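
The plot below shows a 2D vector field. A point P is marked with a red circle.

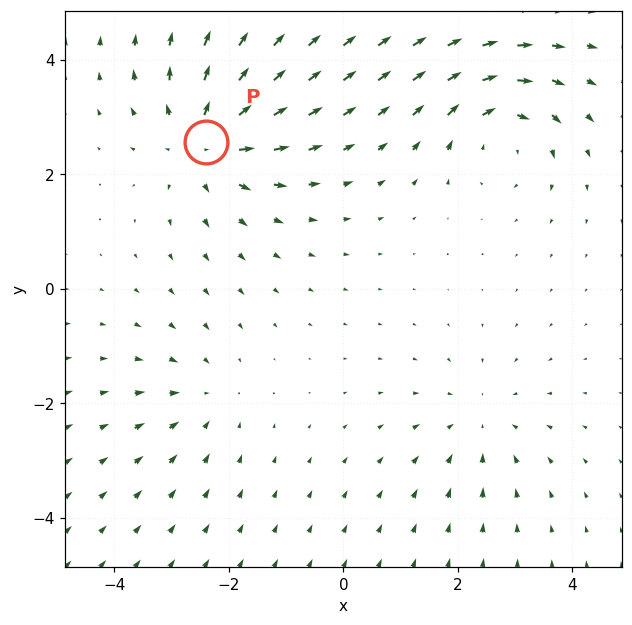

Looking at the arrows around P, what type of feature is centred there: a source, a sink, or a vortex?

source

At P (-2.4, 2.6) the arrows spread outward. Divergence about +5, curl ≈0 — positive divergence with near-zero curl is a source.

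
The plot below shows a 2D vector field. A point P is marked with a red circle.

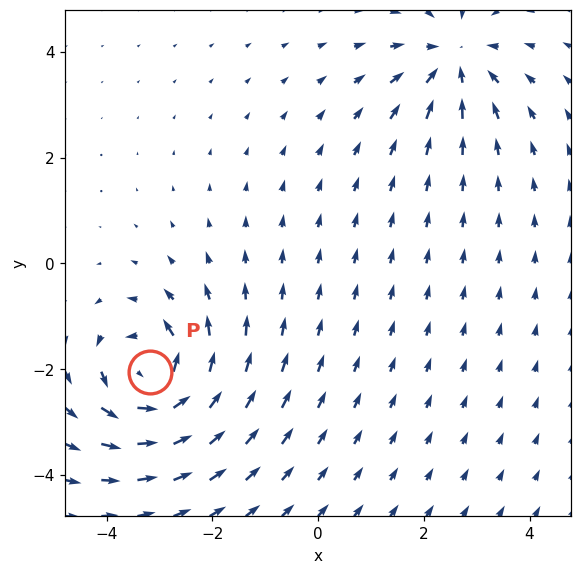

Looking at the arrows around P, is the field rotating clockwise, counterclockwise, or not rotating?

counterclockwise

Near P at (-3.2, -2.1) the arrows circulate counterclockwise. The curl (z-component) there is about +4; positive curl means counterclockwise rotation.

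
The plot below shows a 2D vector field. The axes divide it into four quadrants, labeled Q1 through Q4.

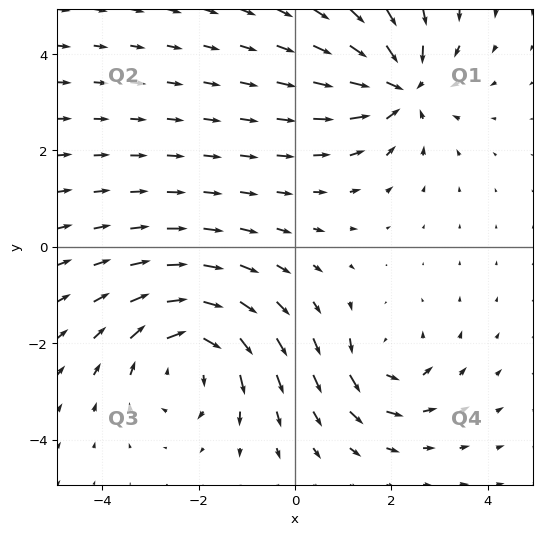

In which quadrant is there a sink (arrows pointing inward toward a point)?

The sink sits at approximately (2.2, 3.3), which lies in quadrant Q1. The divergence there is about -5, negative as expected for a sink.

Q1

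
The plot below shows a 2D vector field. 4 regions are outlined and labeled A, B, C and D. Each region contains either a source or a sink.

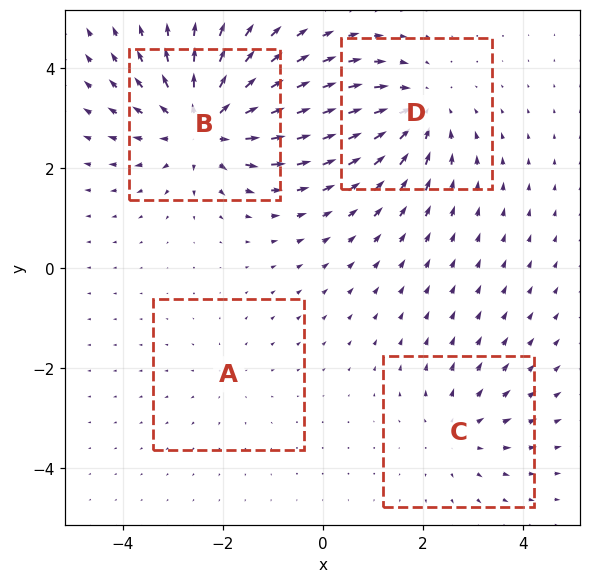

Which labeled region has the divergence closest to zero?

A

Divergence at each region's feature centre — A: about +2, B: about +6, C: about +3, D: about -4. Region A is closest to zero.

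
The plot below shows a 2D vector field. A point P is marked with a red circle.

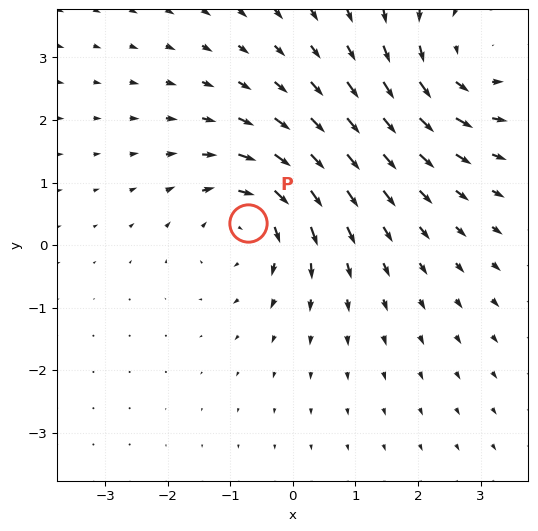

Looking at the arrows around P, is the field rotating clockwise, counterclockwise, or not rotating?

clockwise

Near P at (-0.7, 0.4) the arrows circulate clockwise. The curl (z-component) there is about -5; negative curl means clockwise rotation.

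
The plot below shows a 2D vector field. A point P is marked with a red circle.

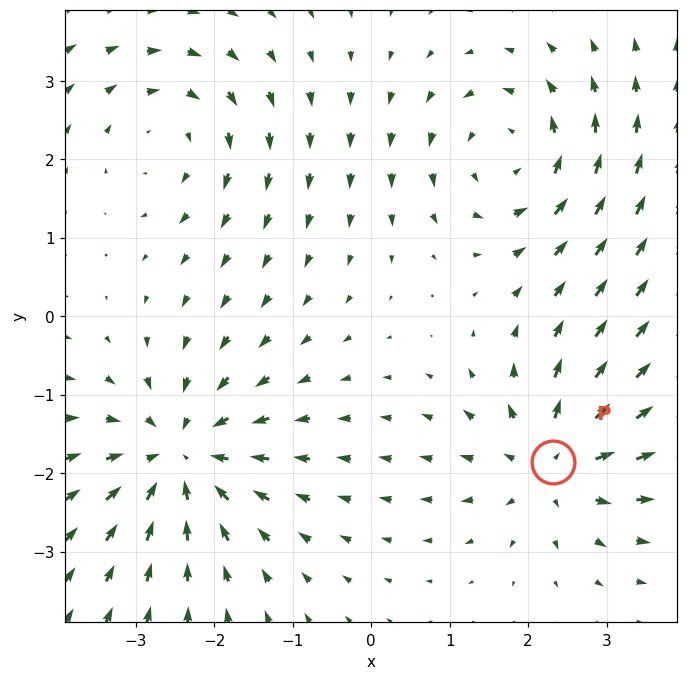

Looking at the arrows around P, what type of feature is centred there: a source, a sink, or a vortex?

source

At P (2.3, -1.9) the arrows spread outward. Divergence about +5, curl ≈0 — positive divergence with near-zero curl is a source.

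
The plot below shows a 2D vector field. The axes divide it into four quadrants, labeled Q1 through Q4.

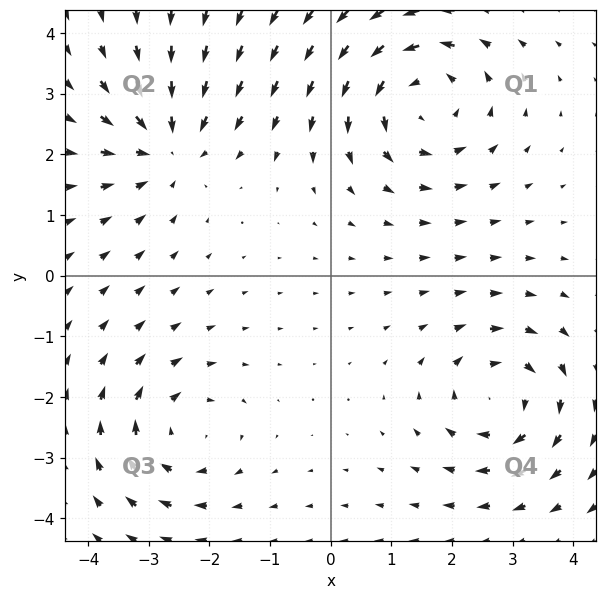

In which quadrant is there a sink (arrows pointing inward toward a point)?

The sink sits at approximately (-2.7, 2.1), which lies in quadrant Q2. The divergence there is about -4, negative as expected for a sink.

Q2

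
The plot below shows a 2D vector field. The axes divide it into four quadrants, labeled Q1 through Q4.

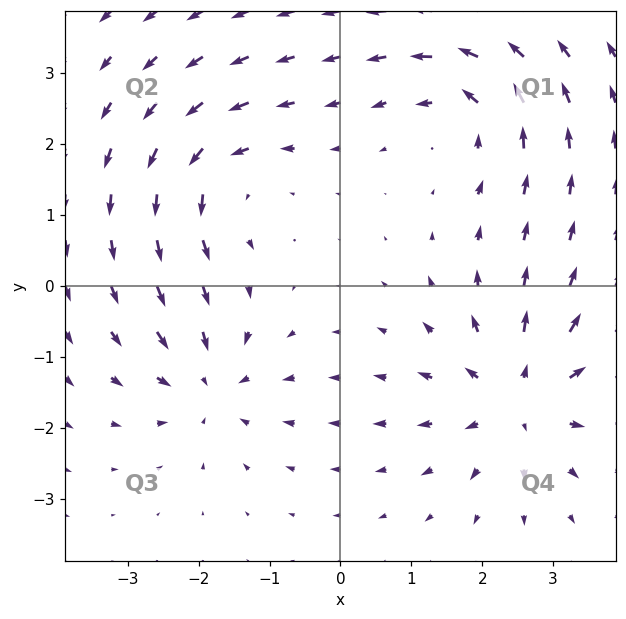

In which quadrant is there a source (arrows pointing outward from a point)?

The source sits at approximately (2.5, -1.6), which lies in quadrant Q4. The divergence there is about +6, positive as expected for a source.

Q4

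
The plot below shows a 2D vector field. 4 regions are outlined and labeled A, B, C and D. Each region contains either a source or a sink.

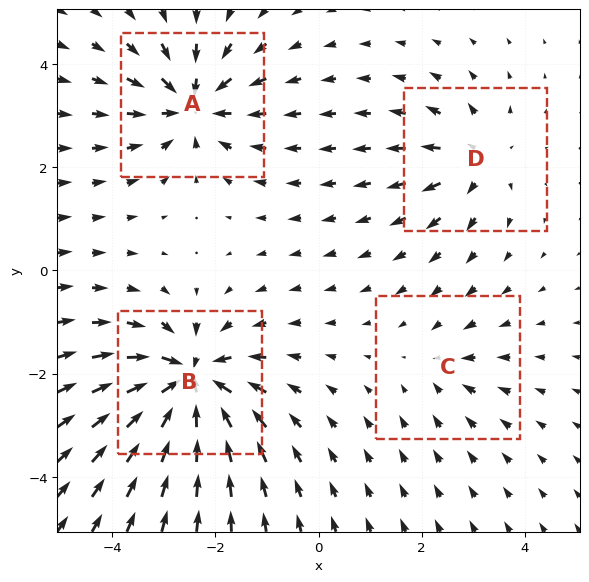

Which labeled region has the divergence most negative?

Divergence at each region's feature centre — A: about -6, B: about -8, C: about -2, D: about +4. Region B is most negative.

B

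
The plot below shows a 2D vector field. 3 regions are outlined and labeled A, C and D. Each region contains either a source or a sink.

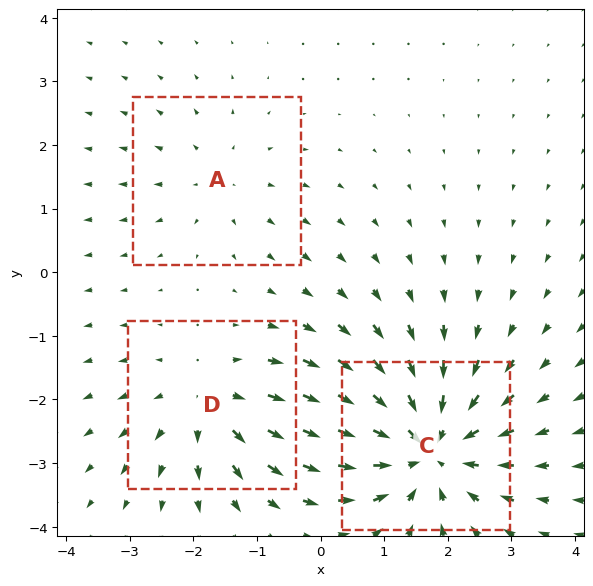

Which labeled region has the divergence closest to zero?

Divergence at each region's feature centre — A: about +2, C: about -5, D: about +3. Region A is closest to zero.

A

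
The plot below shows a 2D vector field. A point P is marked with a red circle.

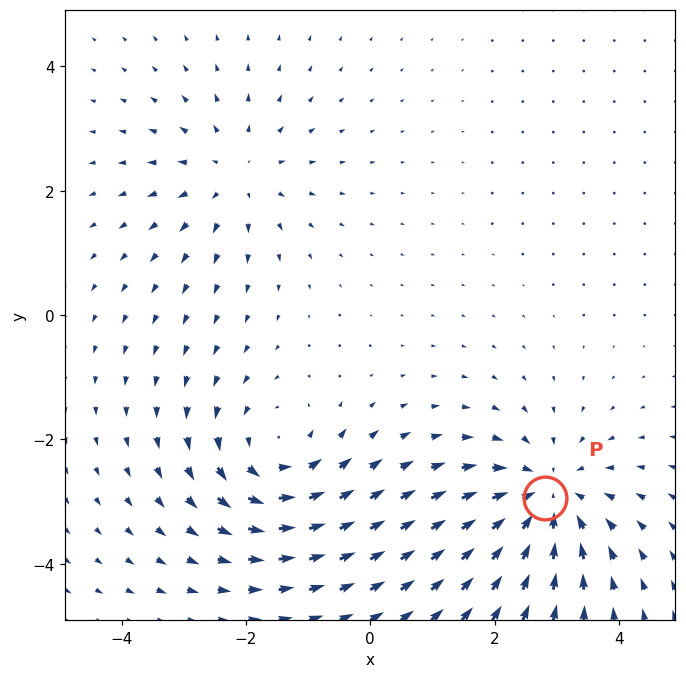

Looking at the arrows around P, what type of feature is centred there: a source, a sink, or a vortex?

At P (2.8, -2.9) the arrows converge inward. Divergence about -5, curl ≈0 — negative divergence with near-zero curl is a sink.

sink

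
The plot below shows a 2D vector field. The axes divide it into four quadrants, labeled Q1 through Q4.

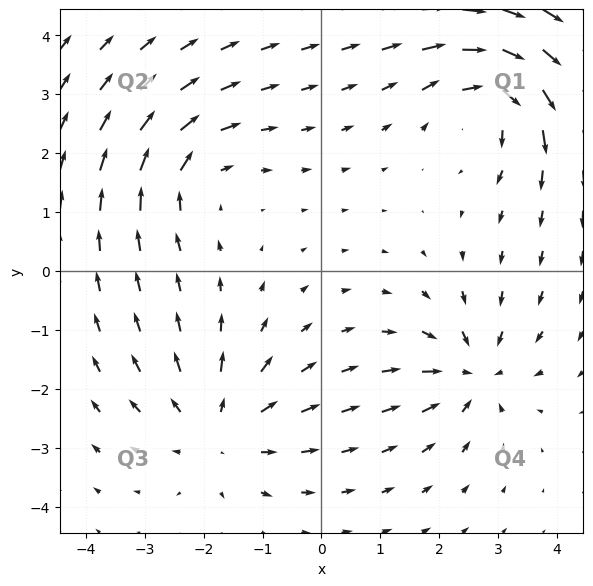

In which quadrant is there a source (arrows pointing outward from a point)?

Q3

The source sits at approximately (-1.7, -2.7), which lies in quadrant Q3. The divergence there is about +3, positive as expected for a source.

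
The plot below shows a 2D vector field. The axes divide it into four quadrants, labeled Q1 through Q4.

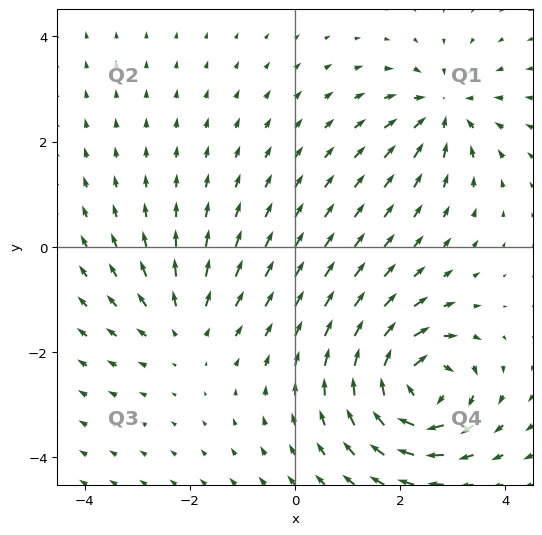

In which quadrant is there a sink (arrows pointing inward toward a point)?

The sink sits at approximately (2.8, 2.6), which lies in quadrant Q1. The divergence there is about -4, negative as expected for a sink.

Q1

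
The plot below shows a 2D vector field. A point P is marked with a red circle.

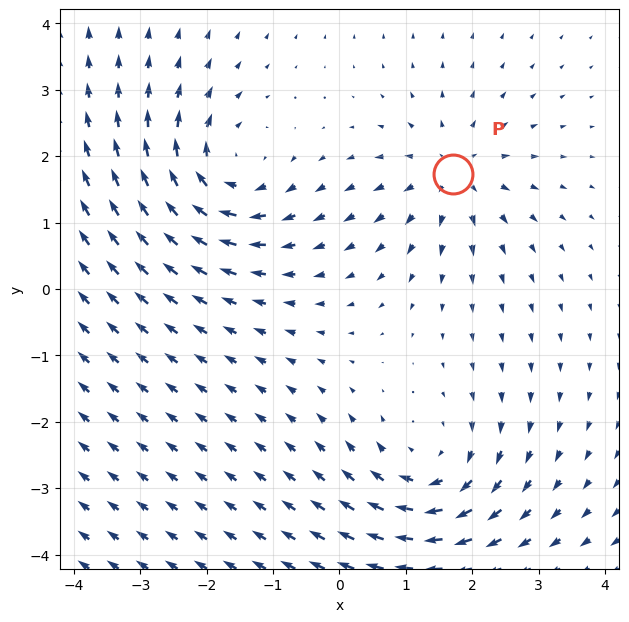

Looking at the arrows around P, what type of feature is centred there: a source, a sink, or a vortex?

source

At P (1.7, 1.7) the arrows spread outward. Divergence about +3, curl ≈0 — positive divergence with near-zero curl is a source.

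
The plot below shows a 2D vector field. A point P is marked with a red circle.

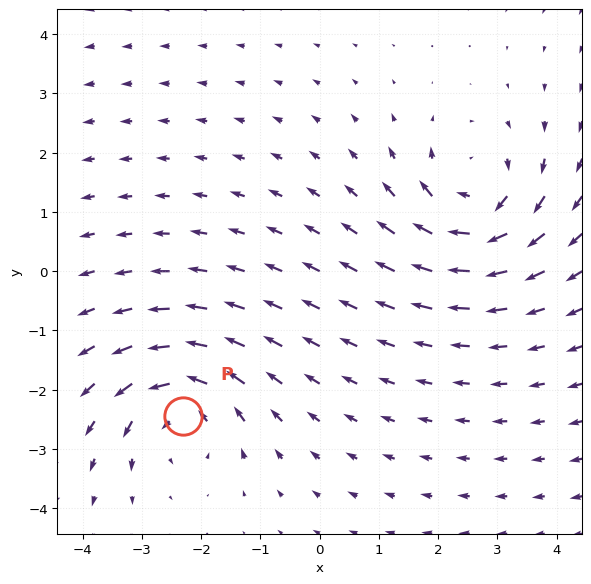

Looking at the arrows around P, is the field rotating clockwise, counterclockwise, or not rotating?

counterclockwise

Near P at (-2.3, -2.4) the arrows circulate counterclockwise. The curl (z-component) there is about +4; positive curl means counterclockwise rotation.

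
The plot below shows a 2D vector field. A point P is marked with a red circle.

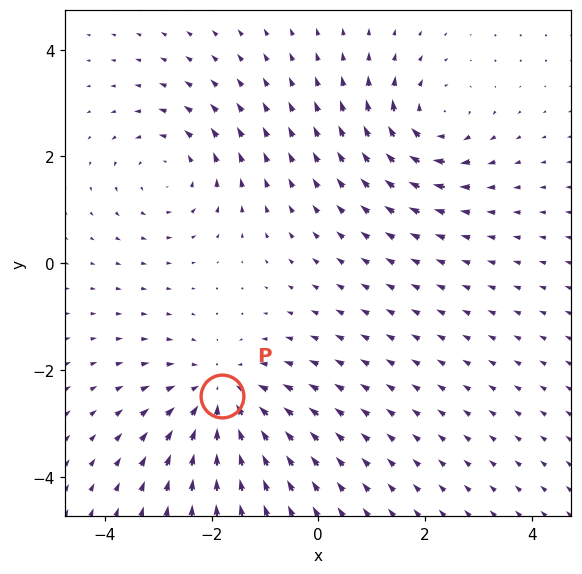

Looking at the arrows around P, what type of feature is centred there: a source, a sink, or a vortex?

sink

At P (-1.8, -2.5) the arrows converge inward. Divergence about -4, curl ≈0 — negative divergence with near-zero curl is a sink.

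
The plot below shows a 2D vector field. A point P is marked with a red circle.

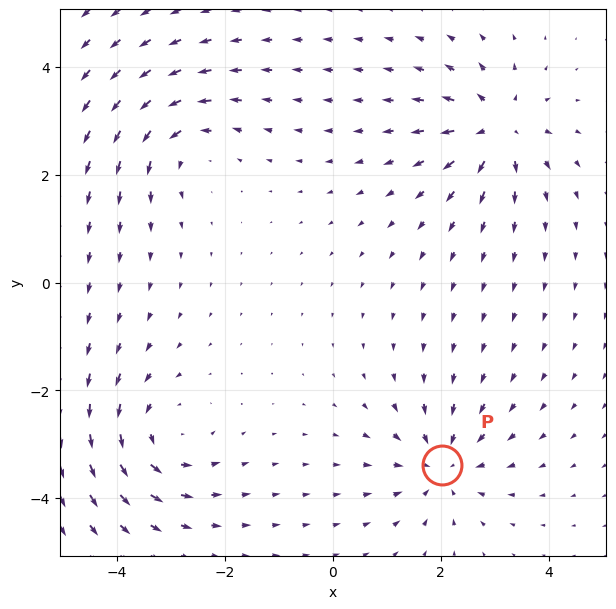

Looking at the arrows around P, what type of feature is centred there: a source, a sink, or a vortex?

At P (2.0, -3.4) the arrows converge inward. Divergence about -5, curl ≈0 — negative divergence with near-zero curl is a sink.

sink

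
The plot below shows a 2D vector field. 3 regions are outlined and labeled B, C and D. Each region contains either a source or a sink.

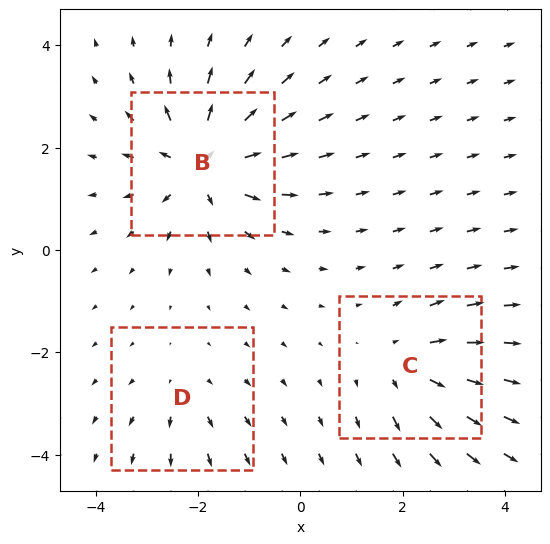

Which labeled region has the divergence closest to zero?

D

Divergence at each region's feature centre — B: about +6, C: about +4, D: about +2. Region D is closest to zero.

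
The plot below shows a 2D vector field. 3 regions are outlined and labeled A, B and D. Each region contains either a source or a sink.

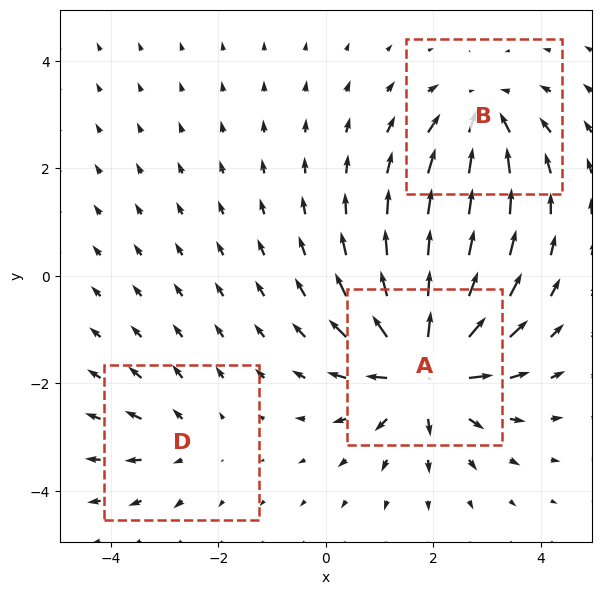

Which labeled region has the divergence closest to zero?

Divergence at each region's feature centre — A: about +6, B: about -4, D: about +2. Region D is closest to zero.

D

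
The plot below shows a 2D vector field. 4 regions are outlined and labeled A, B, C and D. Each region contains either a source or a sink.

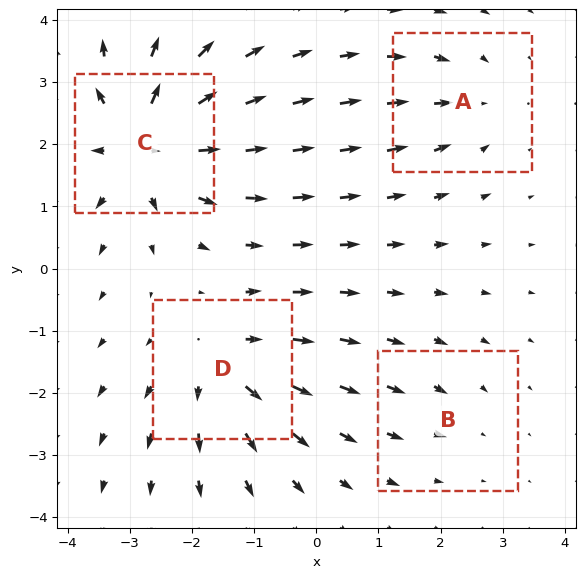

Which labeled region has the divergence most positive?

C

Divergence at each region's feature centre — A: about -3, B: about -2, C: about +7, D: about +5. Region C is most positive.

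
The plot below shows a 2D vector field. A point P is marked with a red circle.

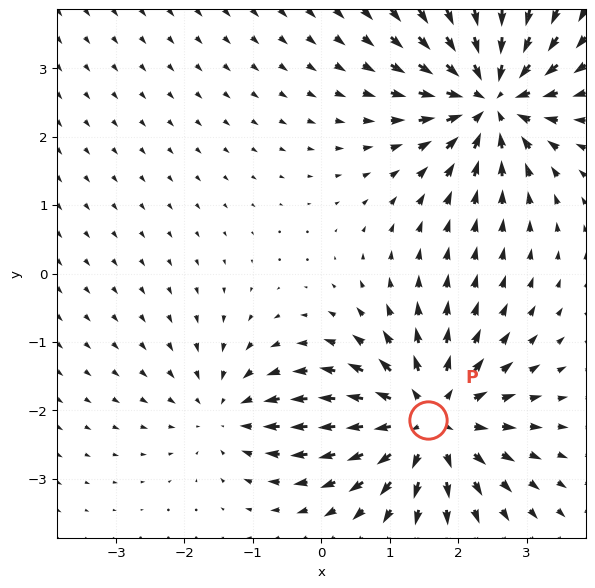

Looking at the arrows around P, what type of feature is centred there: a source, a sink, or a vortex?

At P (1.6, -2.1) the arrows spread outward. Divergence about +6, curl ≈0 — positive divergence with near-zero curl is a source.

source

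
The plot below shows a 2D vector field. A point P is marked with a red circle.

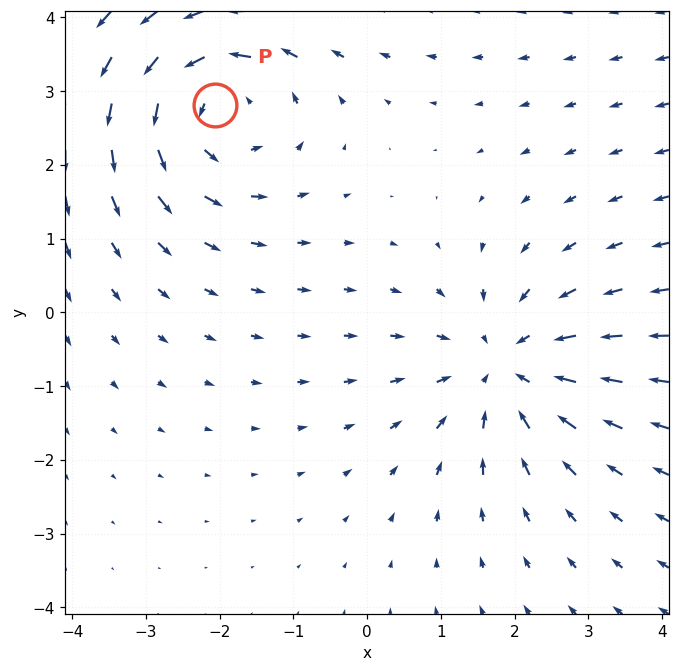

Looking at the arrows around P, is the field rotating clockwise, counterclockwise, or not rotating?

Near P at (-2.1, 2.8) the arrows circulate counterclockwise. The curl (z-component) there is about +4; positive curl means counterclockwise rotation.

counterclockwise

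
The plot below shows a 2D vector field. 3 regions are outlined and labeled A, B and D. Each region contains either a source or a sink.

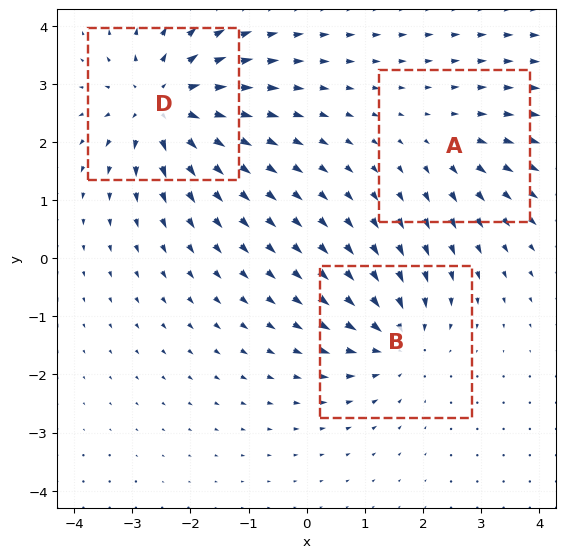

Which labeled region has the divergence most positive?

D

Divergence at each region's feature centre — A: about +2, B: about -4, D: about +5. Region D is most positive.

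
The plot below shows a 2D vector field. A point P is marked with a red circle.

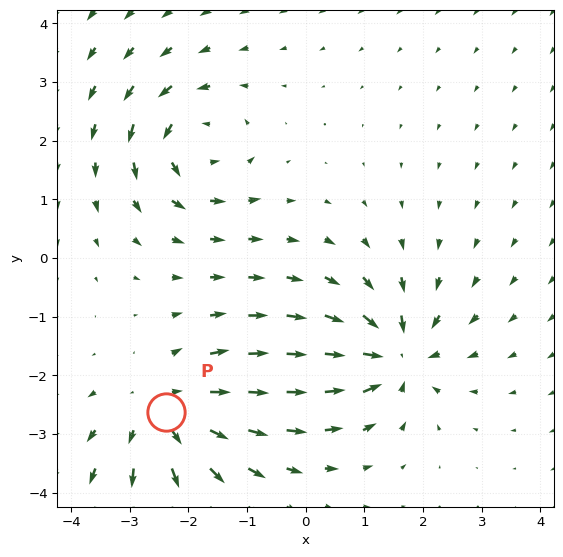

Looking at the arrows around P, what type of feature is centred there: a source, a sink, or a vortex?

source

At P (-2.4, -2.6) the arrows spread outward. Divergence about +3, curl ≈0 — positive divergence with near-zero curl is a source.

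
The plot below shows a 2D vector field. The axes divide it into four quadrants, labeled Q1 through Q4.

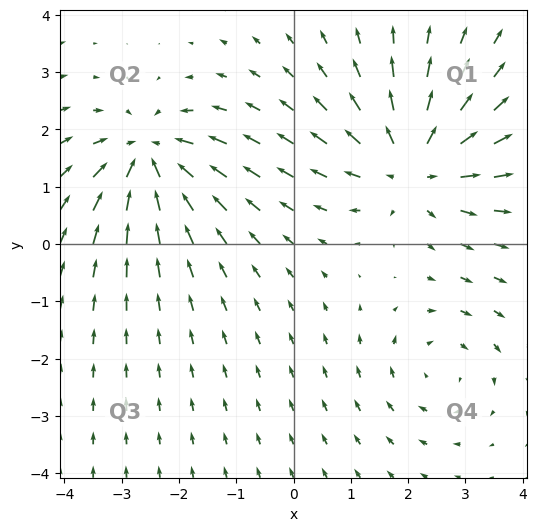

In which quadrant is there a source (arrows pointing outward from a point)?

The source sits at approximately (2.1, 1.4), which lies in quadrant Q1. The divergence there is about +5, positive as expected for a source.

Q1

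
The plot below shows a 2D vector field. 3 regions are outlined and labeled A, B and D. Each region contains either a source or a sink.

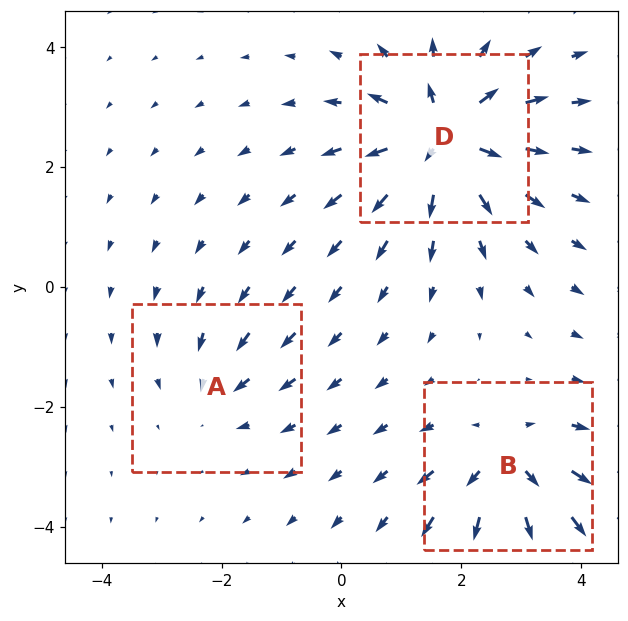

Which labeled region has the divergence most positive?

Divergence at each region's feature centre — A: about -2, B: about +4, D: about +6. Region D is most positive.

D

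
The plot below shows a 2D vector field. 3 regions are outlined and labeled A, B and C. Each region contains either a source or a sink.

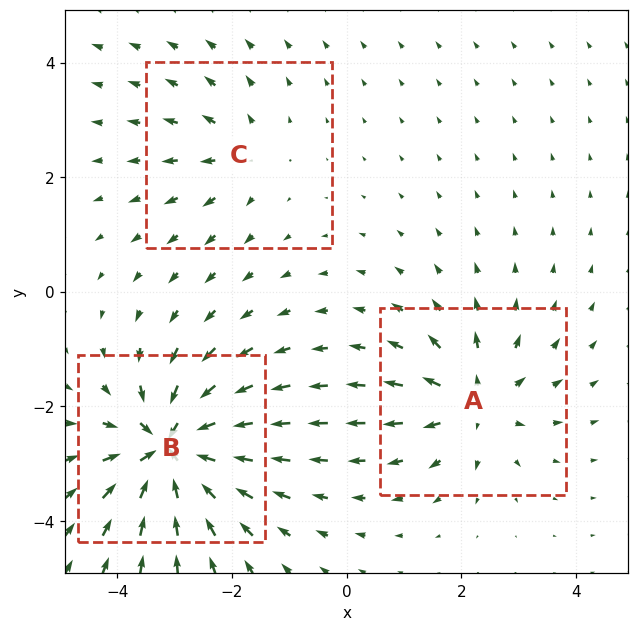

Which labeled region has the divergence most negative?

Divergence at each region's feature centre — A: about +4, B: about -6, C: about +2. Region B is most negative.

B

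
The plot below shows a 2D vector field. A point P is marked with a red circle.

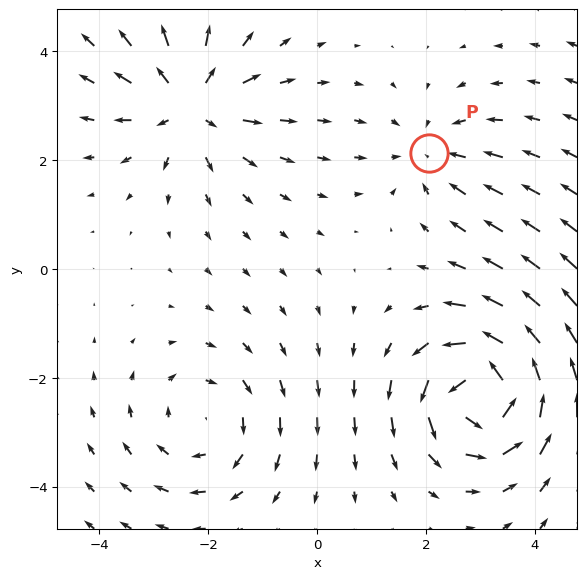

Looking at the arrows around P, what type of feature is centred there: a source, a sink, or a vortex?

sink

At P (2.1, 2.1) the arrows converge inward. Divergence about -2, curl ≈0 — negative divergence with near-zero curl is a sink.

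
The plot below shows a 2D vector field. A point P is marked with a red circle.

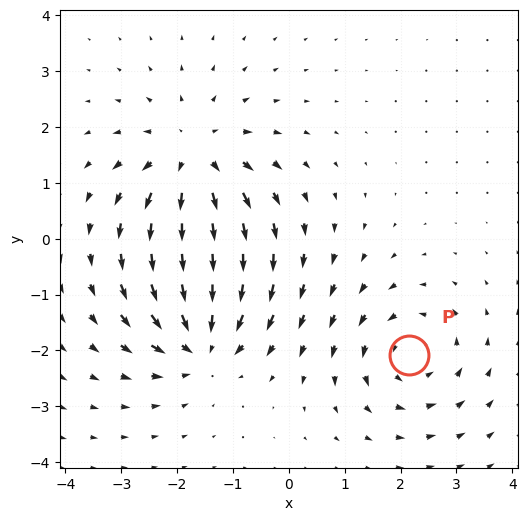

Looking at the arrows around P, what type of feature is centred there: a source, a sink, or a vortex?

At P (2.2, -2.1) the arrows circulate counterclockwise. Divergence ≈0, curl about +3 — near-zero divergence with nonzero curl is a vortex.

vortex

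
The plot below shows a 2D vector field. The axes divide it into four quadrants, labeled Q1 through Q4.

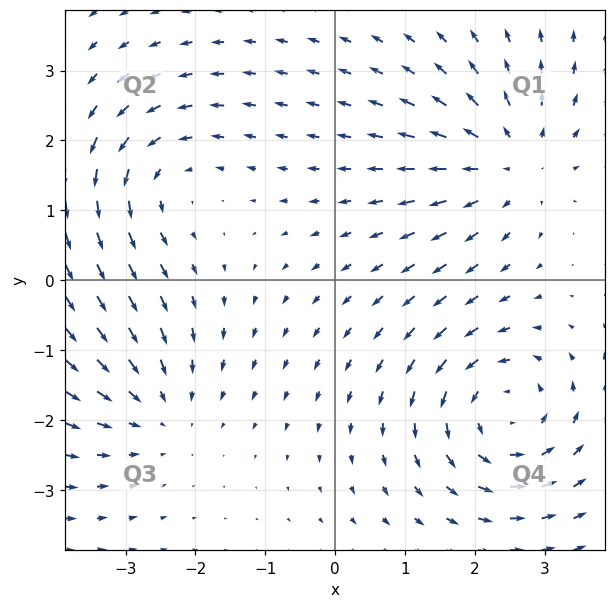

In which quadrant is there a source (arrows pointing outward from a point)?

Q1

The source sits at approximately (2.5, 1.7), which lies in quadrant Q1. The divergence there is about +3, positive as expected for a source.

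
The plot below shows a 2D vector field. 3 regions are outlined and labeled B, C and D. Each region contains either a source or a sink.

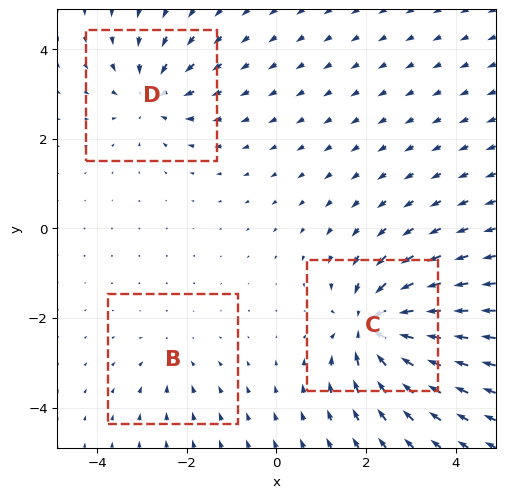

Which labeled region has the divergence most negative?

Divergence at each region's feature centre — B: about -2, C: about -6, D: about -4. Region C is most negative.

C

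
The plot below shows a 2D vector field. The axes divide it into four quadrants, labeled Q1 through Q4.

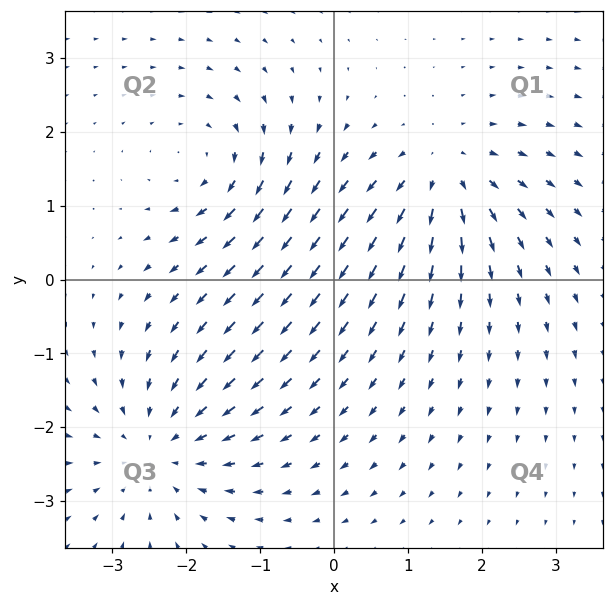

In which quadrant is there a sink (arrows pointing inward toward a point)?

Q3

The sink sits at approximately (-2.4, -2.3), which lies in quadrant Q3. The divergence there is about -3, negative as expected for a sink.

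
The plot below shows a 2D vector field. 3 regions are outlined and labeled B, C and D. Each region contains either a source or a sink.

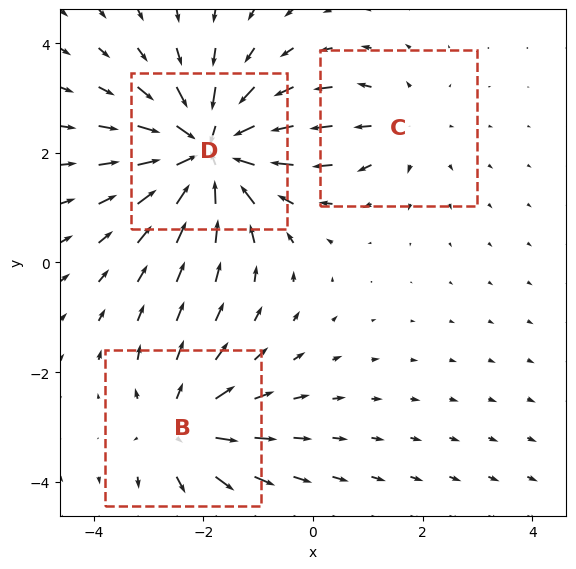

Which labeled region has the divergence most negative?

D

Divergence at each region's feature centre — B: about +3, C: about +2, D: about -5. Region D is most negative.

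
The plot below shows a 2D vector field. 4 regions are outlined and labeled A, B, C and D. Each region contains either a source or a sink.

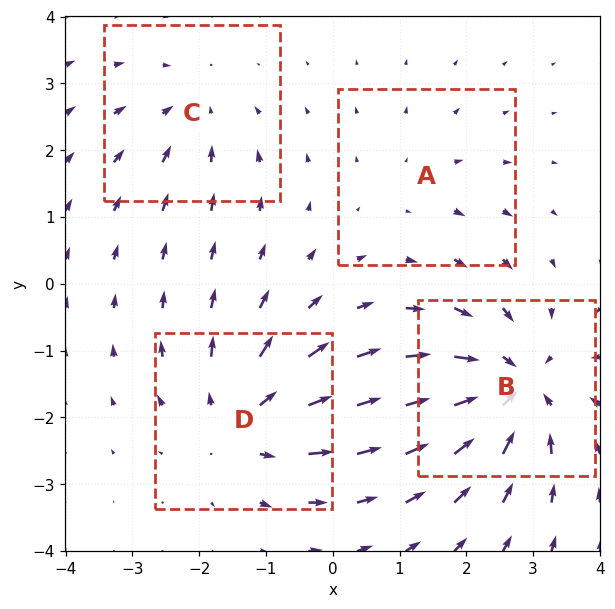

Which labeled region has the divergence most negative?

Divergence at each region's feature centre — A: about +2, B: about -7, C: about -3, D: about +5. Region B is most negative.

B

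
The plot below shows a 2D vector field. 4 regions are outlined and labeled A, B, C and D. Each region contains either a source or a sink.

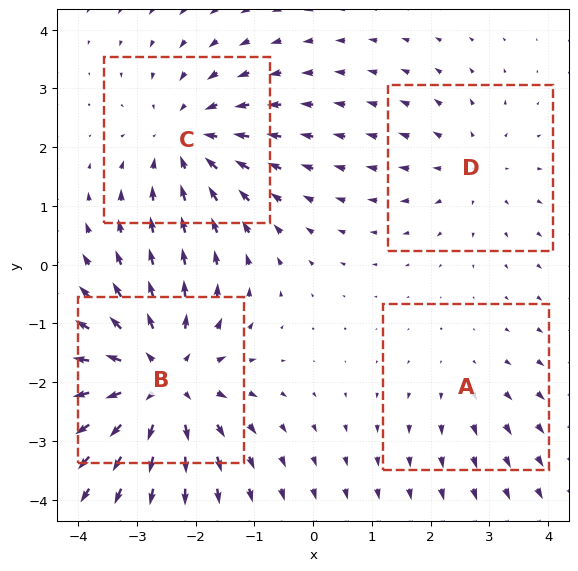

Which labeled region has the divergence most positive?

Divergence at each region's feature centre — A: about +2, B: about +6, C: about -4, D: about +3. Region B is most positive.

B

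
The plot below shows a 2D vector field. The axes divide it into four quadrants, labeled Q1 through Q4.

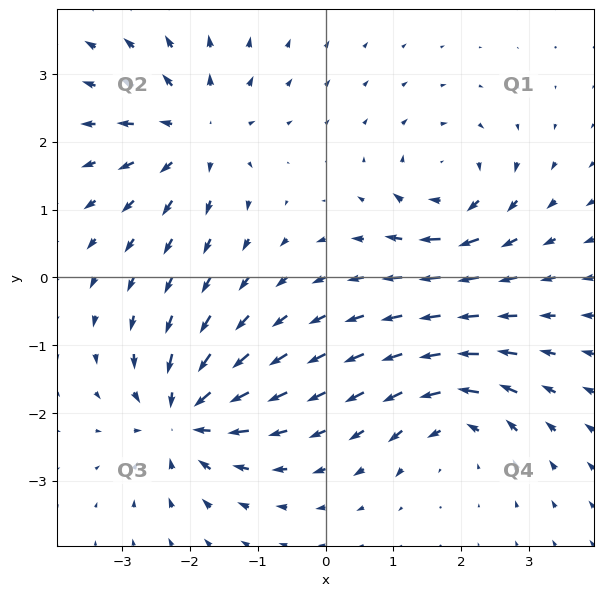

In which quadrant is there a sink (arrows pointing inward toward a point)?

The sink sits at approximately (-2.1, -2.1), which lies in quadrant Q3. The divergence there is about -7, negative as expected for a sink.

Q3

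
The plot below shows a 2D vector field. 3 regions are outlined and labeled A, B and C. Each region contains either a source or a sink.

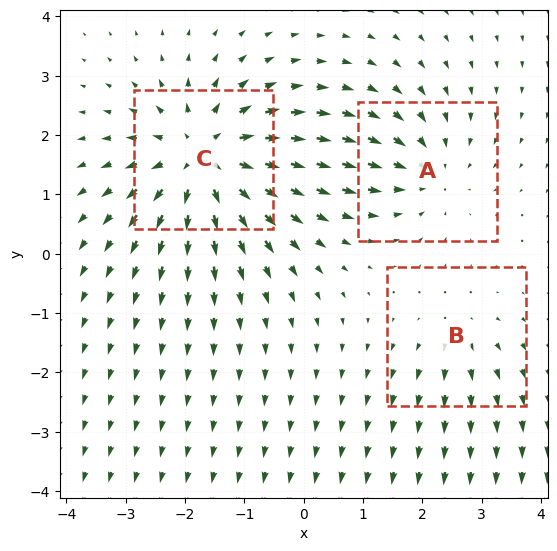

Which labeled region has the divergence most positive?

Divergence at each region's feature centre — A: about -3, B: about +2, C: about +5. Region C is most positive.

C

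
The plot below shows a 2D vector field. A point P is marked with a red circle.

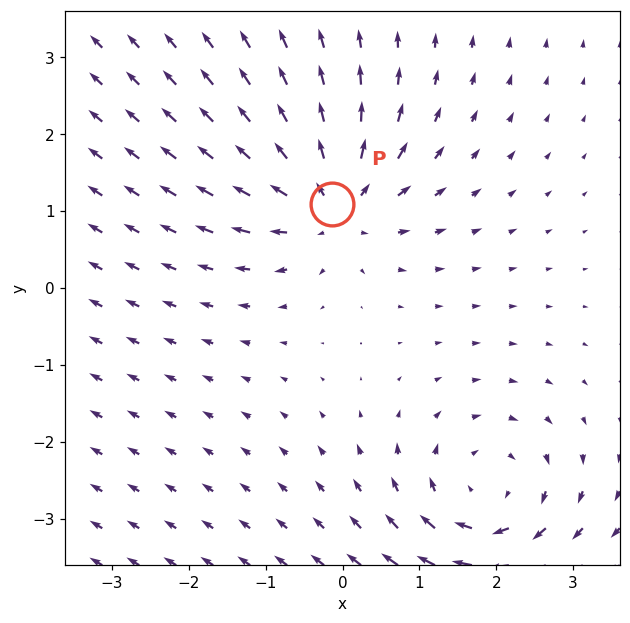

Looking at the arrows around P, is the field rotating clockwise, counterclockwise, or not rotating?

not rotating

Near P at (-0.1, 1.1) the arrows show no circulation. The curl there is ≈0.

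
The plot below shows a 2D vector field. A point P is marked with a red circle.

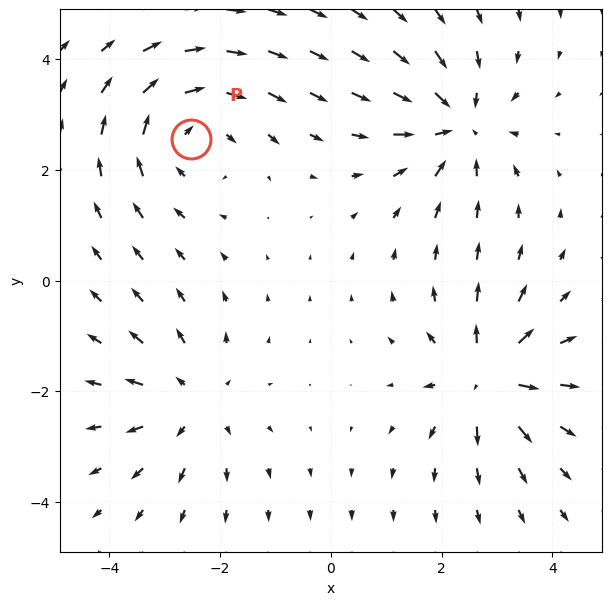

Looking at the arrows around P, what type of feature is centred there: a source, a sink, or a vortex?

vortex

At P (-2.5, 2.6) the arrows circulate clockwise. Divergence ≈0, curl about -4 — near-zero divergence with nonzero curl is a vortex.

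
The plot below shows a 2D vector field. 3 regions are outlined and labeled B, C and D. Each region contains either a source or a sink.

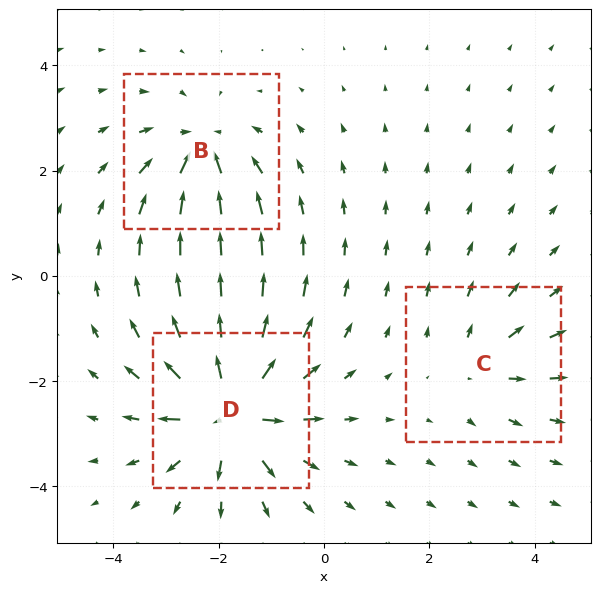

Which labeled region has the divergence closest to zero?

Divergence at each region's feature centre — B: about -4, C: about +2, D: about +6. Region C is closest to zero.

C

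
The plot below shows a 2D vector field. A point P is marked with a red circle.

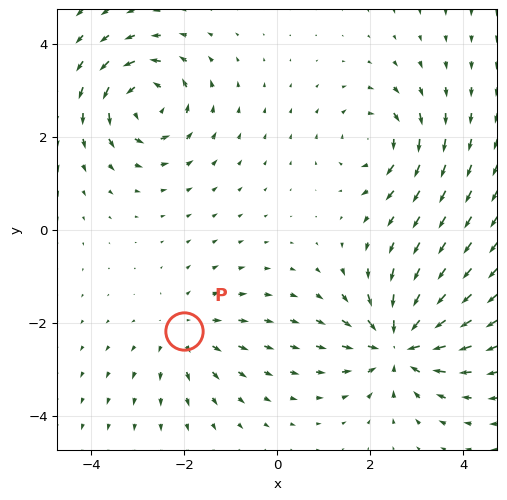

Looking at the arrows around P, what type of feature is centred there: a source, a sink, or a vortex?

source

At P (-2.0, -2.2) the arrows spread outward. Divergence about +3, curl ≈0 — positive divergence with near-zero curl is a source.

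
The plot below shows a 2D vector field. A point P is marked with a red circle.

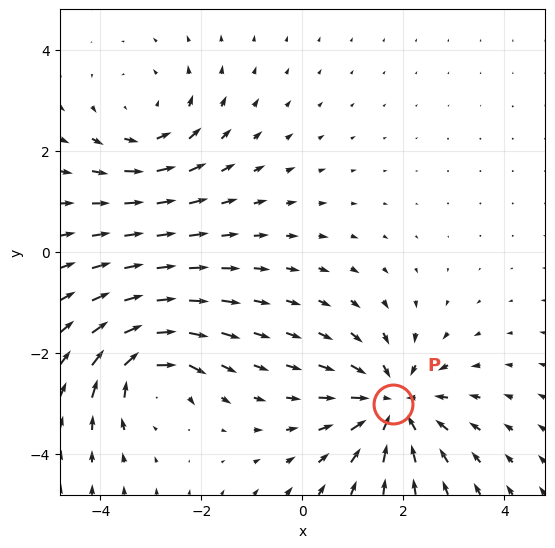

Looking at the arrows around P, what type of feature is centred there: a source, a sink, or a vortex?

sink

At P (1.8, -3.0) the arrows converge inward. Divergence about -5, curl ≈0 — negative divergence with near-zero curl is a sink.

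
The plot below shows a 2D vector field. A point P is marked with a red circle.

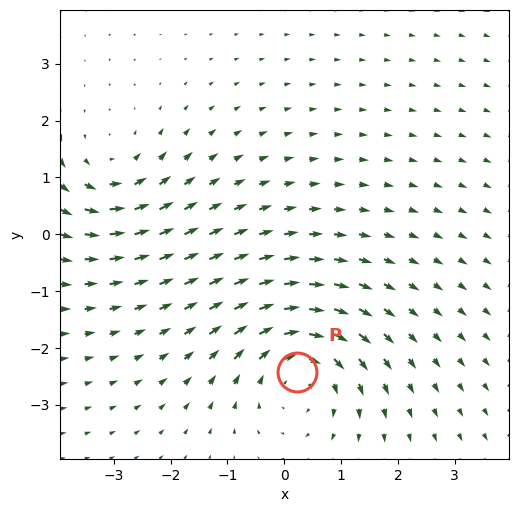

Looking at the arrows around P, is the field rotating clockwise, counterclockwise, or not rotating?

Near P at (0.2, -2.4) the arrows circulate clockwise. The curl (z-component) there is about -4; negative curl means clockwise rotation.

clockwise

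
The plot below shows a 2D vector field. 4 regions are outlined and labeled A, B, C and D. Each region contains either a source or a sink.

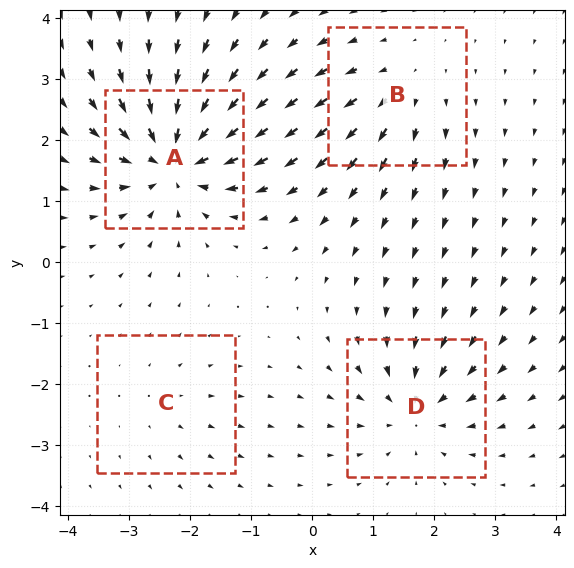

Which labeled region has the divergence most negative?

Divergence at each region's feature centre — A: about -8, B: about +4, C: about +2, D: about -5. Region A is most negative.

A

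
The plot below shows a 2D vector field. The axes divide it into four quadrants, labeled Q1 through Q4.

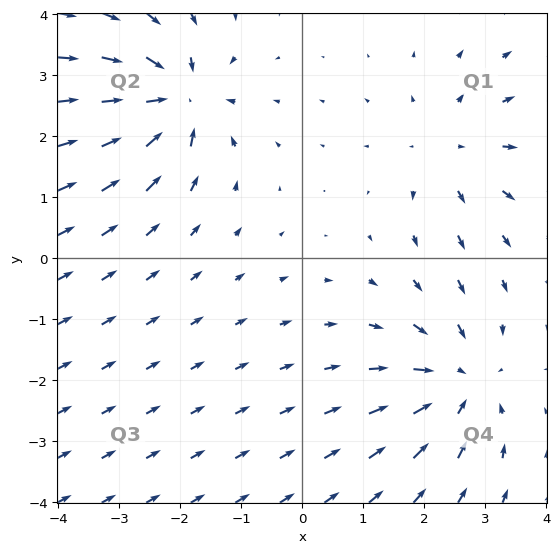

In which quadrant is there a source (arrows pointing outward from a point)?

Q1

The source sits at approximately (2.4, 1.8), which lies in quadrant Q1. The divergence there is about +2, positive as expected for a source.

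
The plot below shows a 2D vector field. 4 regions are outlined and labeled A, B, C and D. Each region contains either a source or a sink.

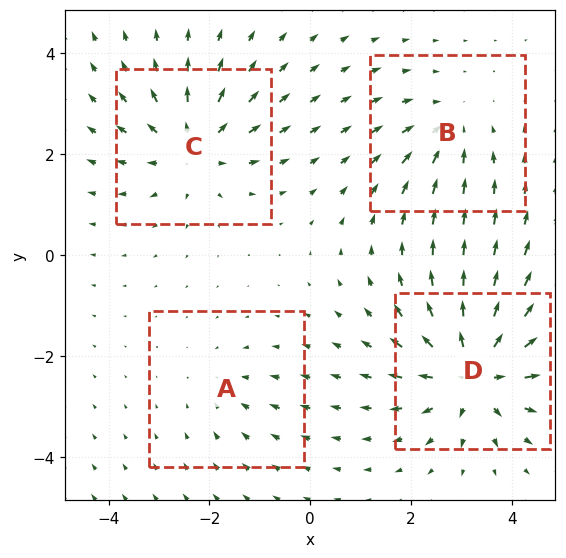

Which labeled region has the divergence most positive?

Divergence at each region's feature centre — A: about -2, B: about -3, C: about +5, D: about +6. Region D is most positive.

D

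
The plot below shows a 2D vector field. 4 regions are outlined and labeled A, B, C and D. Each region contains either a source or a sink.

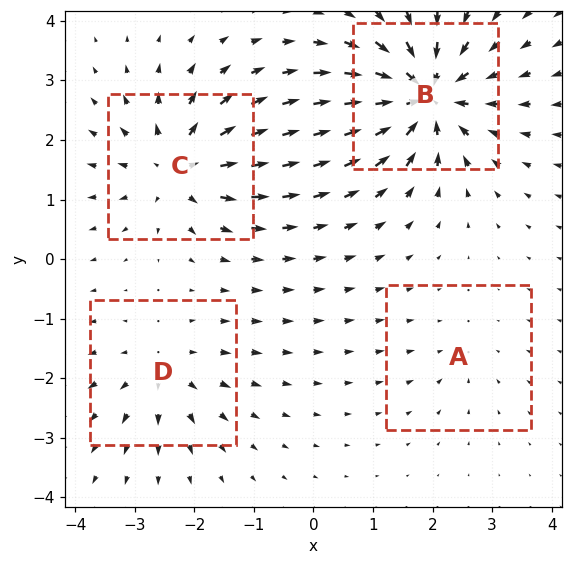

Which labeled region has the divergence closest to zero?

A

Divergence at each region's feature centre — A: about -2, B: about -9, C: about +6, D: about +4. Region A is closest to zero.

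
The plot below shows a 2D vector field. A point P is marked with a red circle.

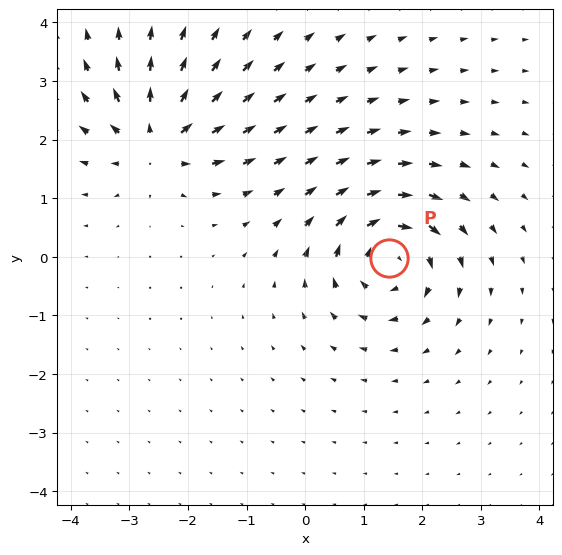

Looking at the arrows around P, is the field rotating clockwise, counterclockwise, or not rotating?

clockwise

Near P at (1.4, -0.0) the arrows circulate clockwise. The curl (z-component) there is about -6; negative curl means clockwise rotation.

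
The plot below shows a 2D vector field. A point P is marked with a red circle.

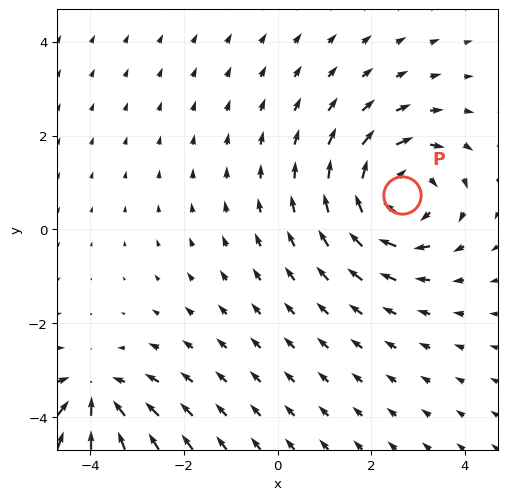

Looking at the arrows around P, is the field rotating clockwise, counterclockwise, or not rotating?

clockwise

Near P at (2.6, 0.7) the arrows circulate clockwise. The curl (z-component) there is about -5; negative curl means clockwise rotation.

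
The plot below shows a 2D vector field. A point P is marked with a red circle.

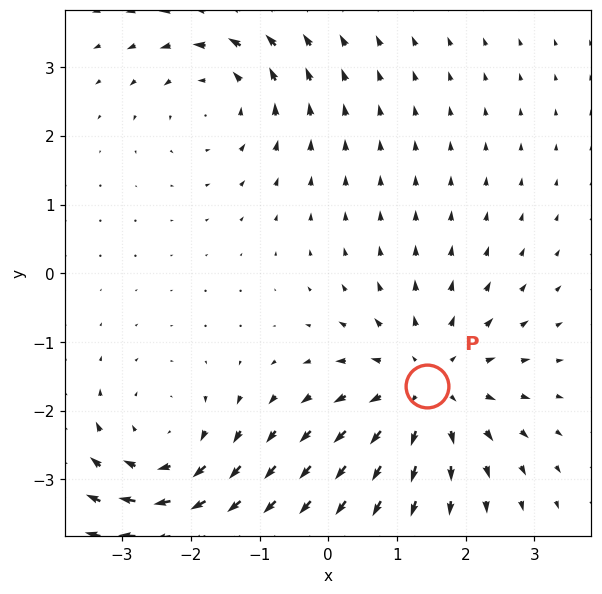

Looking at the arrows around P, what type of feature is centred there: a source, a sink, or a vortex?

At P (1.4, -1.6) the arrows spread outward. Divergence about +4, curl ≈0 — positive divergence with near-zero curl is a source.

source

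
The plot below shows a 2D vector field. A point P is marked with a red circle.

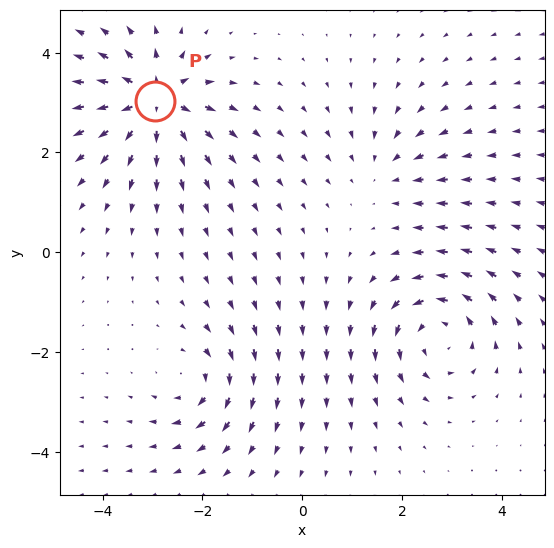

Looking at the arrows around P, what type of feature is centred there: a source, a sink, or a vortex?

source

At P (-3.0, 3.0) the arrows spread outward. Divergence about +7, curl ≈0 — positive divergence with near-zero curl is a source.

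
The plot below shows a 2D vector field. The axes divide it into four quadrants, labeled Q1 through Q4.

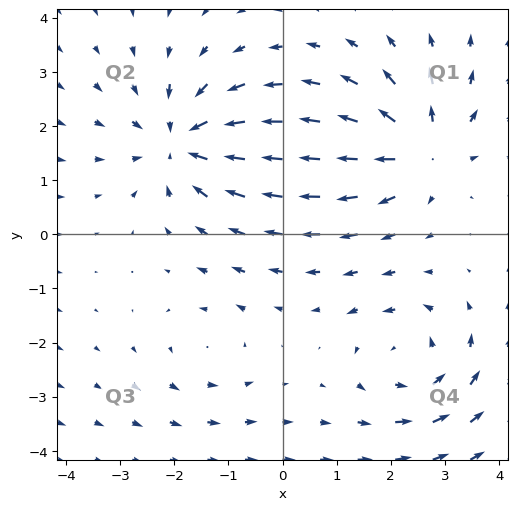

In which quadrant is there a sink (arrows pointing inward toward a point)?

The sink sits at approximately (-1.8, 1.7), which lies in quadrant Q2. The divergence there is about -5, negative as expected for a sink.

Q2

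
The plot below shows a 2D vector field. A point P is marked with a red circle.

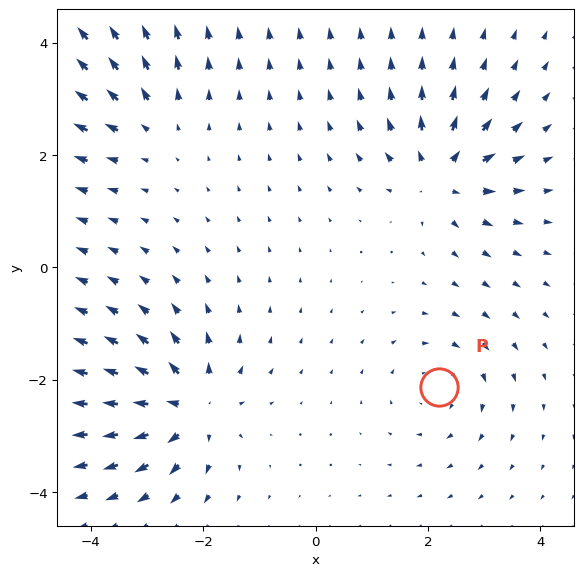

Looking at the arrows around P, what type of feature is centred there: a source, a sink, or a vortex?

At P (2.2, -2.1) the arrows circulate clockwise. Divergence ≈0, curl about -3 — near-zero divergence with nonzero curl is a vortex.

vortex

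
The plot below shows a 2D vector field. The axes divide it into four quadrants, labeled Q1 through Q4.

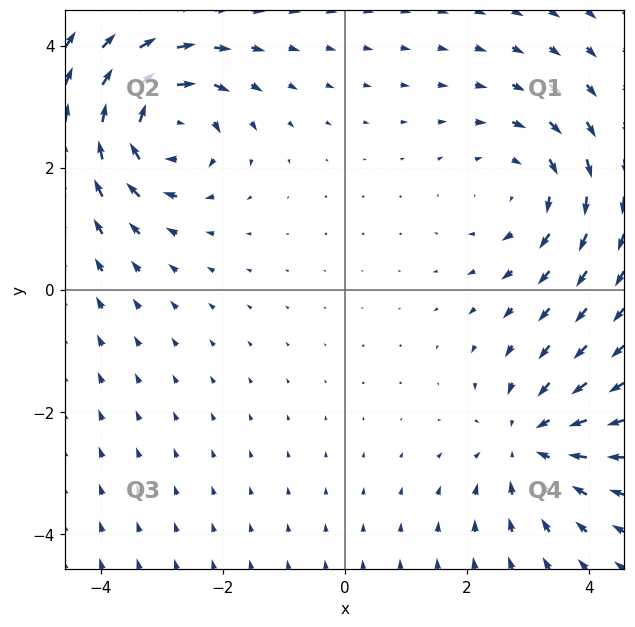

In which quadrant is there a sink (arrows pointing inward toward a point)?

The sink sits at approximately (3.0, -2.5), which lies in quadrant Q4. The divergence there is about -3, negative as expected for a sink.

Q4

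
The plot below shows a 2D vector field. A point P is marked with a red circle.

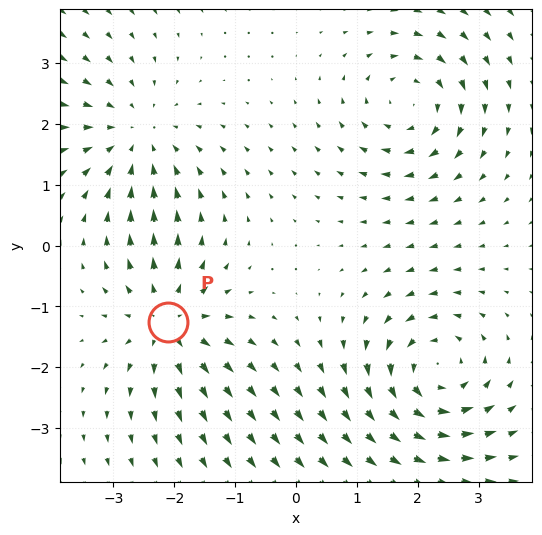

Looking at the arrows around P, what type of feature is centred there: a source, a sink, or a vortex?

At P (-2.1, -1.3) the arrows spread outward. Divergence about +5, curl ≈0 — positive divergence with near-zero curl is a source.

source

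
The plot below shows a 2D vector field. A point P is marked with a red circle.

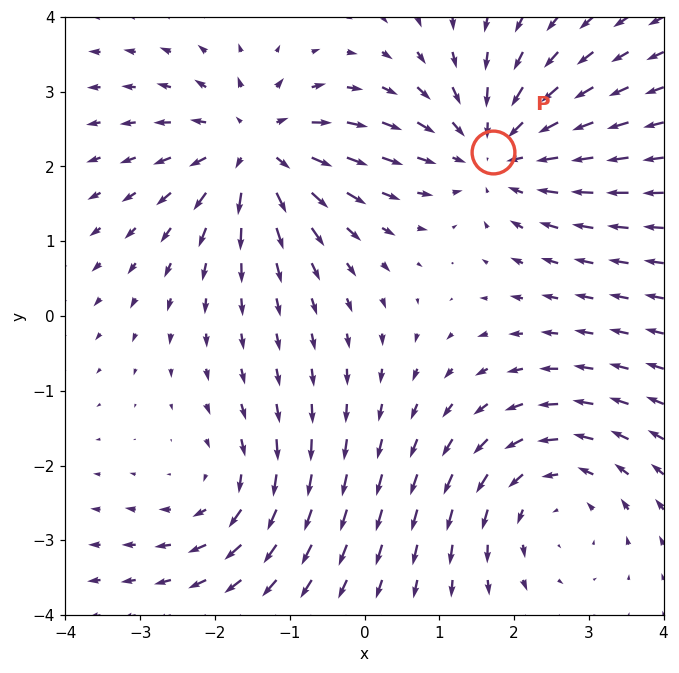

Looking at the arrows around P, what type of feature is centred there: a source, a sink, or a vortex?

sink

At P (1.7, 2.2) the arrows converge inward. Divergence about -4, curl ≈0 — negative divergence with near-zero curl is a sink.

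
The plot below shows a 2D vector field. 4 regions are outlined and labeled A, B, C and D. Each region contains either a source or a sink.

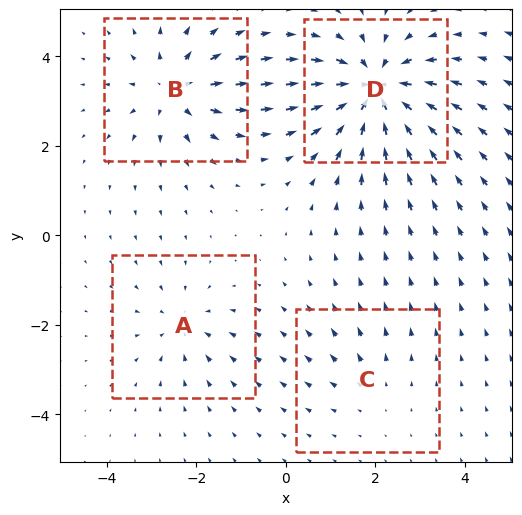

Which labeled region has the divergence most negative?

Divergence at each region's feature centre — A: about -3, B: about +5, C: about +2, D: about -7. Region D is most negative.

D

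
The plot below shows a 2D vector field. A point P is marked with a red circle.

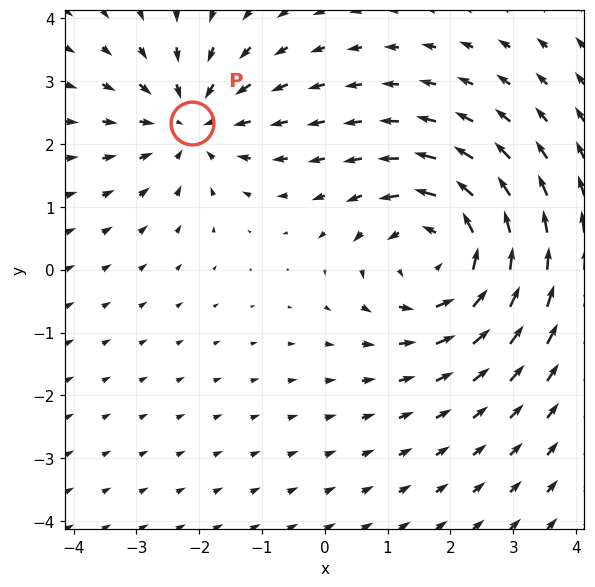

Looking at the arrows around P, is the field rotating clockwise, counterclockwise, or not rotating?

Near P at (-2.1, 2.3) the arrows show no circulation. The curl there is ≈0.

not rotating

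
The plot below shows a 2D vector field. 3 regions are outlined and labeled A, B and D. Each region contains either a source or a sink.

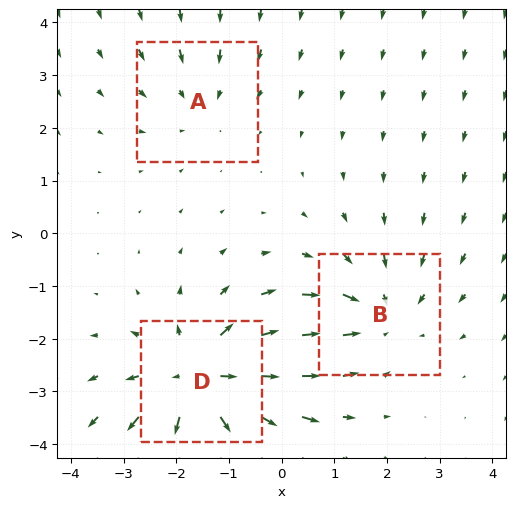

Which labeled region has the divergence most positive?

D

Divergence at each region's feature centre — A: about -2, B: about -3, D: about +4. Region D is most positive.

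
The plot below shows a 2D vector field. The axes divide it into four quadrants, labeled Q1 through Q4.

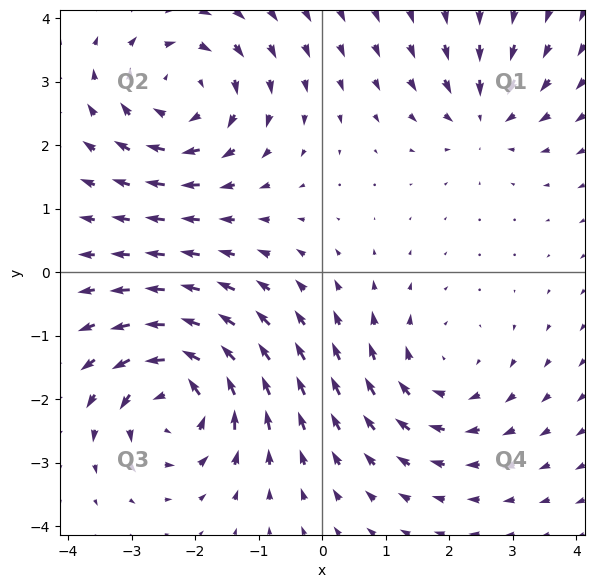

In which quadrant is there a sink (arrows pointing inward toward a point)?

The sink sits at approximately (2.6, 2.5), which lies in quadrant Q1. The divergence there is about -4, negative as expected for a sink.

Q1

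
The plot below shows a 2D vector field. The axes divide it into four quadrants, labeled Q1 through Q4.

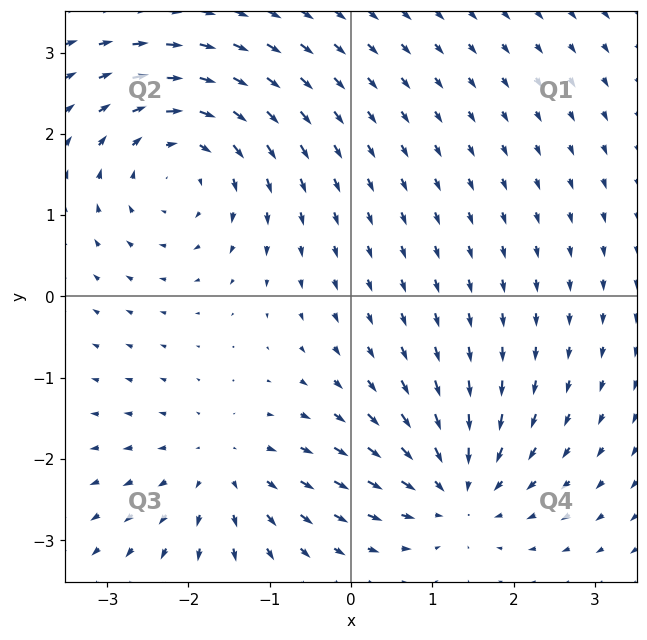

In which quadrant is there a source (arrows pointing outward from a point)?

Q3

The source sits at approximately (-1.6, -2.1), which lies in quadrant Q3. The divergence there is about +3, positive as expected for a source.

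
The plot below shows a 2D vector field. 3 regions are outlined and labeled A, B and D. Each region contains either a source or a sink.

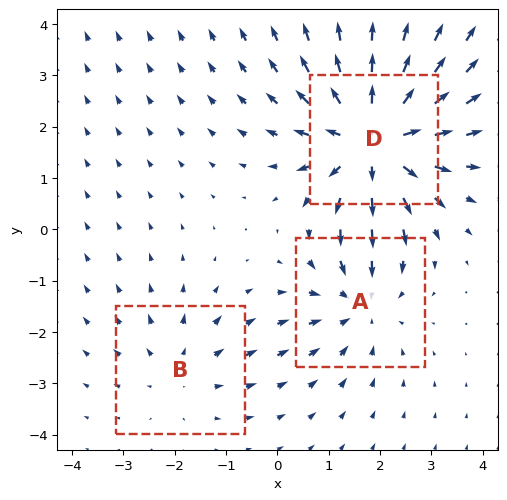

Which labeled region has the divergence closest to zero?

B

Divergence at each region's feature centre — A: about -3, B: about +2, D: about +5. Region B is closest to zero.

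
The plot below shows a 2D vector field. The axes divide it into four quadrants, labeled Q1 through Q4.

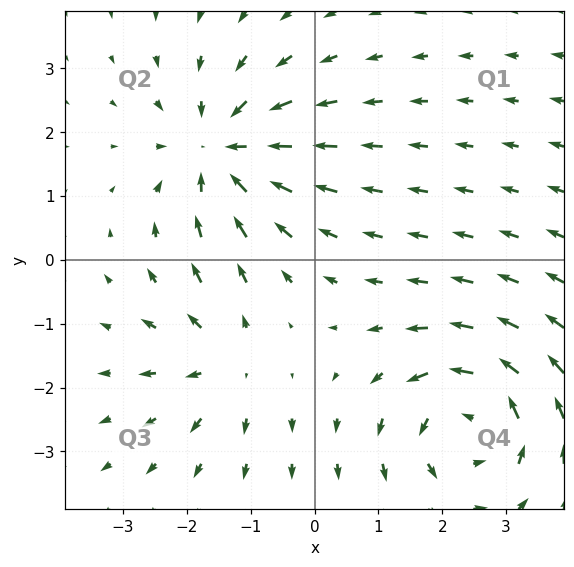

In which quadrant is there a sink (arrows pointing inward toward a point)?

The sink sits at approximately (-1.4, 1.7), which lies in quadrant Q2. The divergence there is about -4, negative as expected for a sink.

Q2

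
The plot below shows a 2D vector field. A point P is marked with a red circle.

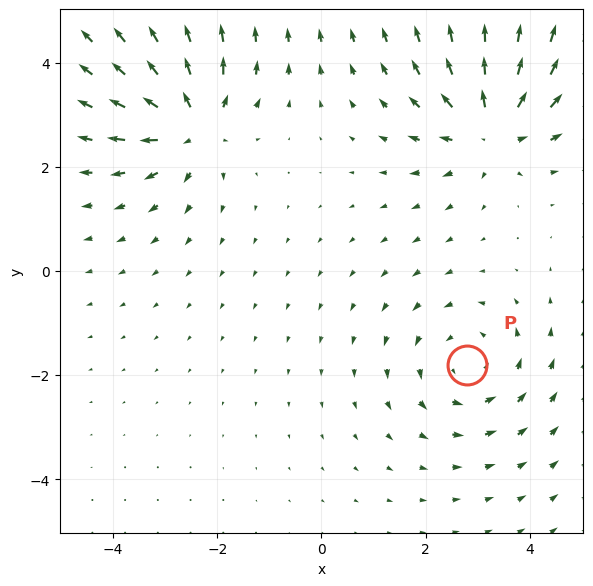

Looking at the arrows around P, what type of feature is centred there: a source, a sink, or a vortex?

At P (2.8, -1.8) the arrows circulate counterclockwise. Divergence ≈0, curl about +3 — near-zero divergence with nonzero curl is a vortex.

vortex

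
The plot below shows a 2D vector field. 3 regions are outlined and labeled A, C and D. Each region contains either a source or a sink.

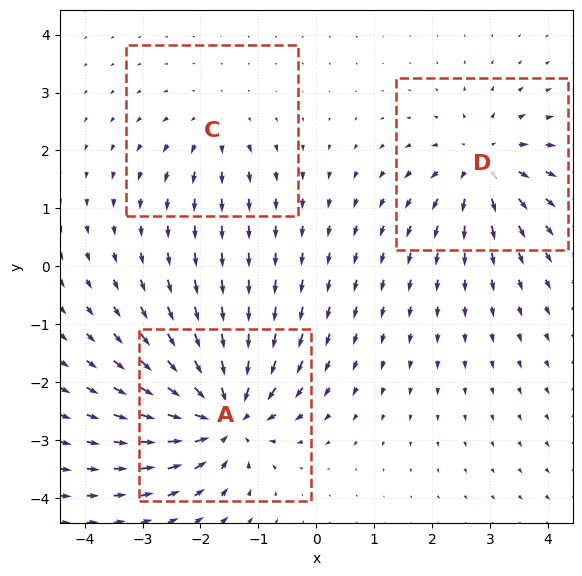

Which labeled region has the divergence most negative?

Divergence at each region's feature centre — A: about -6, C: about +2, D: about +4. Region A is most negative.

A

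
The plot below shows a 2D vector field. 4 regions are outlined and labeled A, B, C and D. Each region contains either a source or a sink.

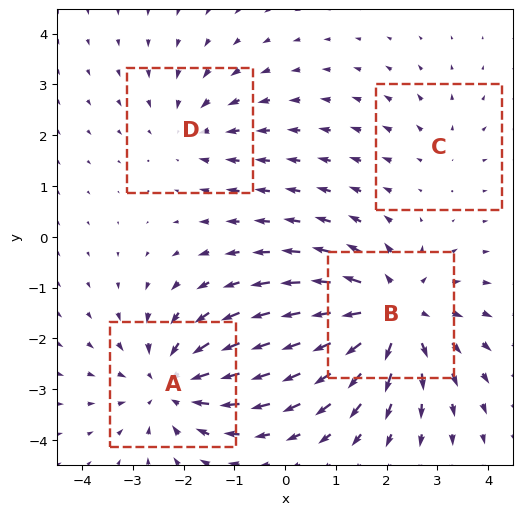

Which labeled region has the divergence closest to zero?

Divergence at each region's feature centre — A: about -4, B: about +5, C: about +2, D: about -3. Region C is closest to zero.

C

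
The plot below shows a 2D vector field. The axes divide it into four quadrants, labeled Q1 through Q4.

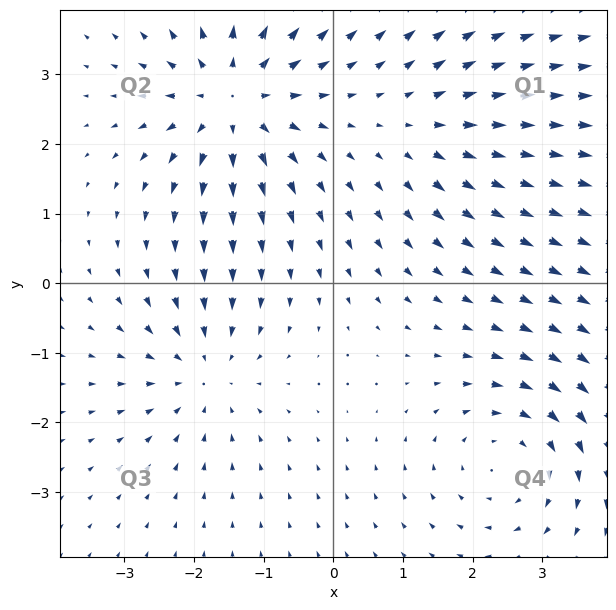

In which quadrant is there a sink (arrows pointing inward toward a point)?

Q3

The sink sits at approximately (-1.9, -1.3), which lies in quadrant Q3. The divergence there is about -4, negative as expected for a sink.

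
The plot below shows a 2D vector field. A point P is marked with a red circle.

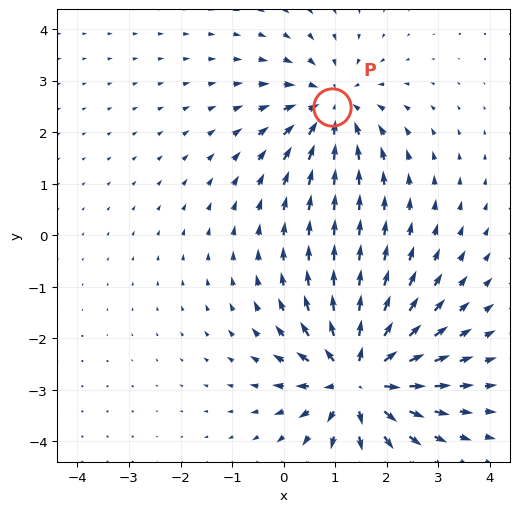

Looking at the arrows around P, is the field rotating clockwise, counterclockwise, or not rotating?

not rotating

Near P at (0.9, 2.5) the arrows show no circulation. The curl there is ≈0.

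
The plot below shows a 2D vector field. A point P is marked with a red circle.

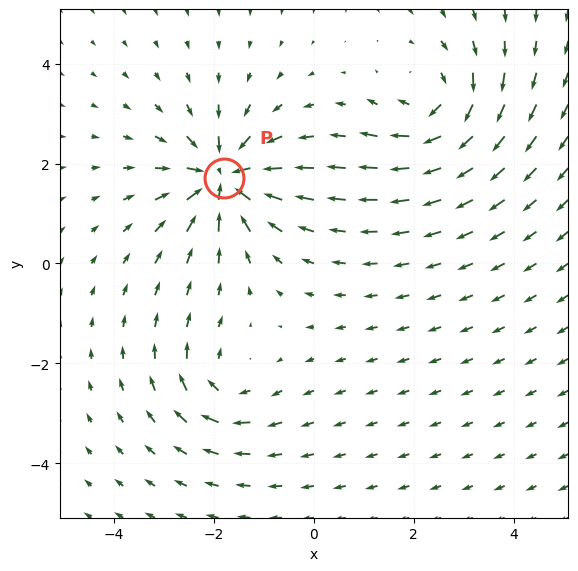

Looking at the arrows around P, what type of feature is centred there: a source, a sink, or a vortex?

sink

At P (-1.8, 1.7) the arrows converge inward. Divergence about -6, curl ≈0 — negative divergence with near-zero curl is a sink.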